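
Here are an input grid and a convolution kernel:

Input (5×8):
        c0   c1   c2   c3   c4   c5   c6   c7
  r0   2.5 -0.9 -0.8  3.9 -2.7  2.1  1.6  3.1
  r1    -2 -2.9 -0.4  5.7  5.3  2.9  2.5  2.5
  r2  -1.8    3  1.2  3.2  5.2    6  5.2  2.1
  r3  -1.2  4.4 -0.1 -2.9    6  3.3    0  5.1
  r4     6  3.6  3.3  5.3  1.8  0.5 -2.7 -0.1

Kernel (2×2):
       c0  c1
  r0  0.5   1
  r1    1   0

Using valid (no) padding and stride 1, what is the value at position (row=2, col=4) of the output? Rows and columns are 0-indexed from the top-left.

The receptive field on the input at this output position is [5.2 6 / 6 3.3]. Elementwise product with the kernel and sum: 5.2·0.5 + 6·1 + 6·1.

14.6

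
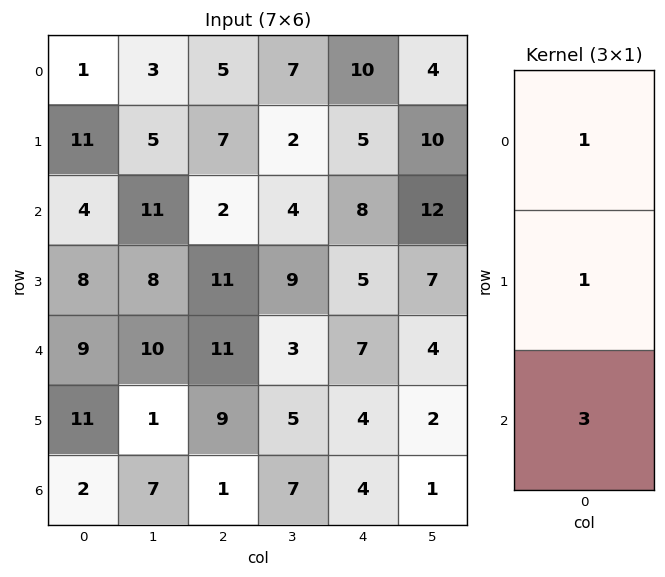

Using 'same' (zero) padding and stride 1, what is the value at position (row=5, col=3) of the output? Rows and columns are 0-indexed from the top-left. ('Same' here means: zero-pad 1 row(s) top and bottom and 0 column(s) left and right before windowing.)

29

The receptive field on the zero-padded input at this output position is [3 / 5 / 7]. Elementwise product with the kernel and sum: 3·1 + 5·1 + 7·3.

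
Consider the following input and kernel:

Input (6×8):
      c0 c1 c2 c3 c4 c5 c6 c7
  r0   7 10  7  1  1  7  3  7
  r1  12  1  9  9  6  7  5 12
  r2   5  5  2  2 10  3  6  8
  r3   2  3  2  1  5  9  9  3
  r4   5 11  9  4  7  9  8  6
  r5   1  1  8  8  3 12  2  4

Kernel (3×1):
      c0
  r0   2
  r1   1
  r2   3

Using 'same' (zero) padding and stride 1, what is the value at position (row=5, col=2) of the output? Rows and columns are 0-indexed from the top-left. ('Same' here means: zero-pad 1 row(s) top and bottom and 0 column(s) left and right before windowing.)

The receptive field on the zero-padded input at this output position is [9 / 8 / 0]. Elementwise product with the kernel and sum: 9·2 + 8·1 + 0·3.

26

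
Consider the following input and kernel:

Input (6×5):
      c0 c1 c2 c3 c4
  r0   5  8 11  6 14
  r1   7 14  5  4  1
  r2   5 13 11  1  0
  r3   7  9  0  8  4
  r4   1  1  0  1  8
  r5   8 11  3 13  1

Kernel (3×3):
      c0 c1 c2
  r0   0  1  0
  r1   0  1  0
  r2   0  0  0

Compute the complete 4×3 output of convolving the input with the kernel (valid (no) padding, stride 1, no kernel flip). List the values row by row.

22 16 10
27 16 5
22 11 9
10 0 9

Output[0,0]: The receptive field on the input at this output position is [5 8 11 / 7 14 5 / 5 13 11]. Elementwise product with the kernel and sum: 8·1 + 14·1.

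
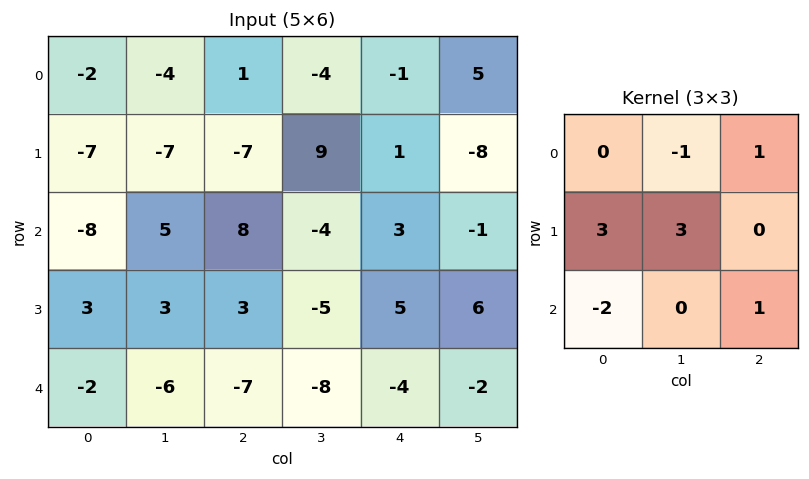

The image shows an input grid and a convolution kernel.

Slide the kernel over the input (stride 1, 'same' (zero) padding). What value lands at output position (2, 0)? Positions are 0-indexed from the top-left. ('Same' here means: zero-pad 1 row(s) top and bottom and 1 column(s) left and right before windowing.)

-21

The receptive field on the zero-padded input at this output position is [0 -7 -7 / 0 -8 5 / 0 3 3]. Elementwise product with the kernel and sum: -7·-1 + -7·1 + 0·3 + -8·3 + 0·-2 + 3·1.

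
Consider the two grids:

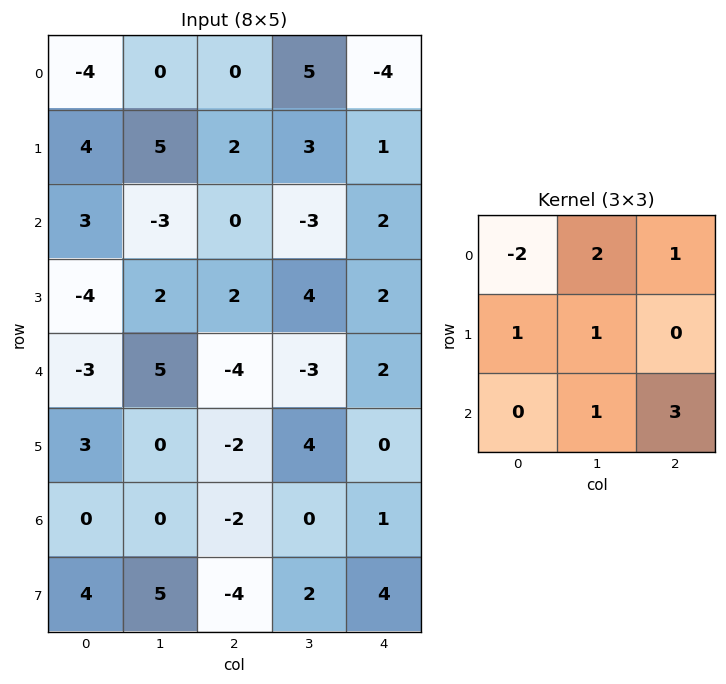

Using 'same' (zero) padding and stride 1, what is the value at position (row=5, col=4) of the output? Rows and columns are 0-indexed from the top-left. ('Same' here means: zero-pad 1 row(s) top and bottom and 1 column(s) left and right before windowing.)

The receptive field on the zero-padded input at this output position is [-3 2 0 / 4 0 0 / 0 1 0]. Elementwise product with the kernel and sum: -3·-2 + 2·2 + 0·1 + 4·1 + 0·1 + 1·1 + 0·3.

15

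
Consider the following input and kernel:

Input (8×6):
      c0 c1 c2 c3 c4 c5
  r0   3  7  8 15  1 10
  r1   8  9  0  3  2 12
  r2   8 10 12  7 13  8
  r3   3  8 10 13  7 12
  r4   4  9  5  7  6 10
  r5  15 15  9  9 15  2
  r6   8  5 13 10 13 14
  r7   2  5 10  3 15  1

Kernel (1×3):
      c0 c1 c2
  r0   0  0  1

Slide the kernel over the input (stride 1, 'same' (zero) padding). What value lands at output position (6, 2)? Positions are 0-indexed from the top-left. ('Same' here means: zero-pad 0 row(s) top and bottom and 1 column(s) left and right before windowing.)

10

The receptive field on the zero-padded input at this output position is [5 13 10]. Elementwise product with the kernel and sum: 10·1.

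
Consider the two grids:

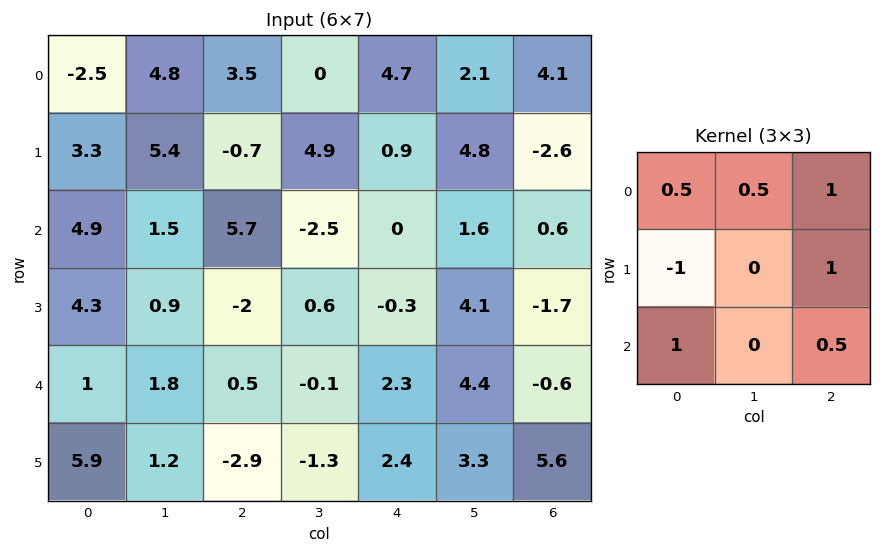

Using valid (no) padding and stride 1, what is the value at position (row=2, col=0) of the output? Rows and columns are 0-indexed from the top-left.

3.85

The receptive field on the input at this output position is [4.9 1.5 5.7 / 4.3 0.9 -2 / 1 1.8 0.5]. Elementwise product with the kernel and sum: 4.9·0.5 + 1.5·0.5 + 5.7·1 + 4.3·-1 + -2·1 + 1·1 + 0.5·0.5.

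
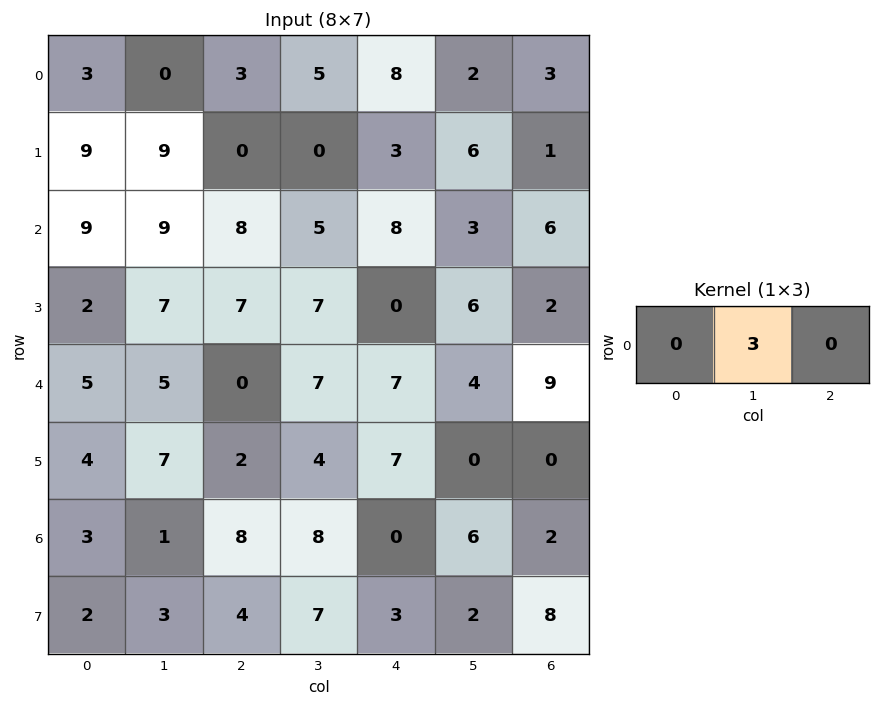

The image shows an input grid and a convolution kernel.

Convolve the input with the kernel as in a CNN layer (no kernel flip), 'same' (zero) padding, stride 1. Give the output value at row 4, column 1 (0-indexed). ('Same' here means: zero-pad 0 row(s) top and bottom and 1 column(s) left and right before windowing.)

The receptive field on the zero-padded input at this output position is [5 5 0]. Elementwise product with the kernel and sum: 5·3.

15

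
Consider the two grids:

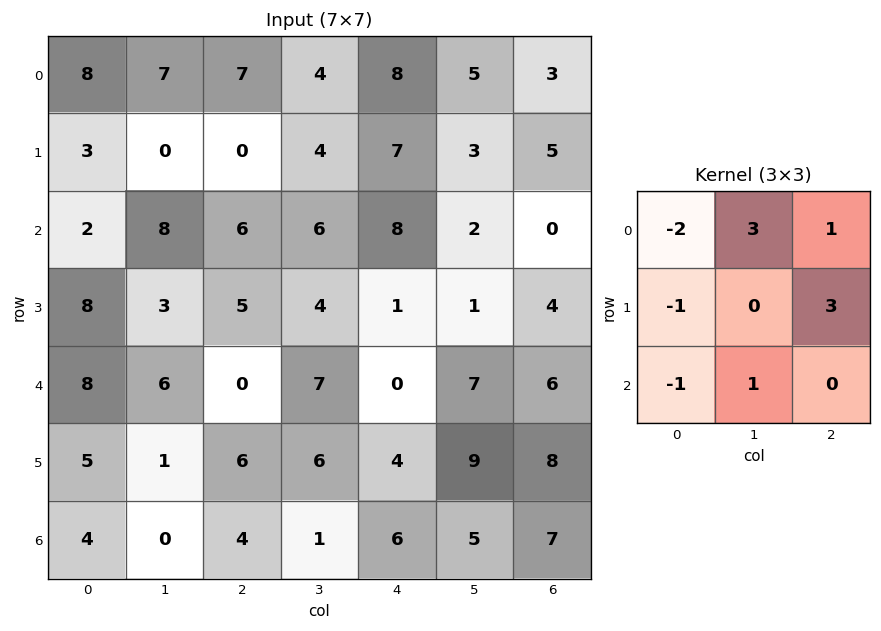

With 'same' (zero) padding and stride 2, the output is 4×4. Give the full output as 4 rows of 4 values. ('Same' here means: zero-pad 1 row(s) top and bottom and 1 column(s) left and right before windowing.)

Output[0,0]: The receptive field on the zero-padded input at this output position is [0 0 0 / 0 8 7 / 0 3 0]. Elementwise product with the kernel and sum: 0·-2 + 0·3 + 0·1 + 0·-1 + 7·3 + 0·-1 + 3·1.

24 5 14 -3
41 16 13 10
50 33 8 2
16 25 23 1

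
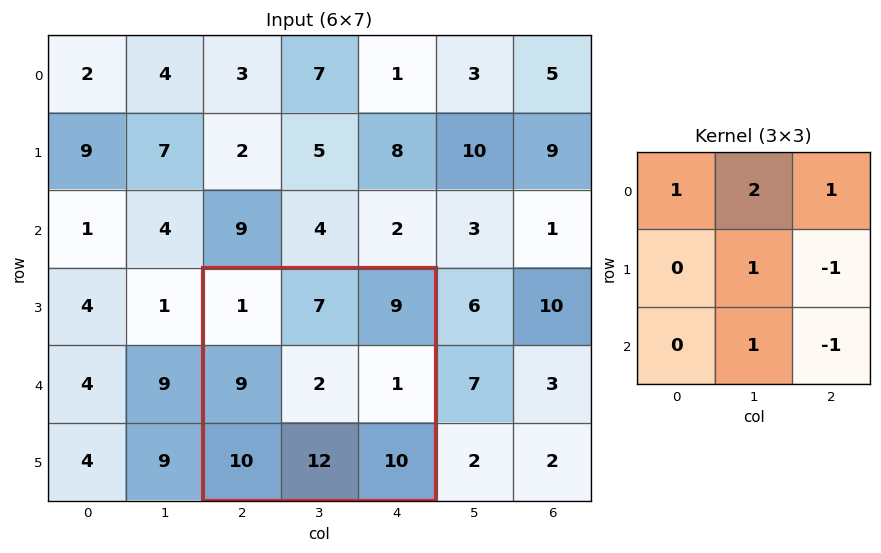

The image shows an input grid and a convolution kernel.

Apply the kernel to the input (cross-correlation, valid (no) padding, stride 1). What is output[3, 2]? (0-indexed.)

The receptive field on the input at this output position is [1 7 9 / 9 2 1 / 10 12 10]. Elementwise product with the kernel and sum: 1·1 + 7·2 + 9·1 + 2·1 + 1·-1 + 12·1 + 10·-1.

27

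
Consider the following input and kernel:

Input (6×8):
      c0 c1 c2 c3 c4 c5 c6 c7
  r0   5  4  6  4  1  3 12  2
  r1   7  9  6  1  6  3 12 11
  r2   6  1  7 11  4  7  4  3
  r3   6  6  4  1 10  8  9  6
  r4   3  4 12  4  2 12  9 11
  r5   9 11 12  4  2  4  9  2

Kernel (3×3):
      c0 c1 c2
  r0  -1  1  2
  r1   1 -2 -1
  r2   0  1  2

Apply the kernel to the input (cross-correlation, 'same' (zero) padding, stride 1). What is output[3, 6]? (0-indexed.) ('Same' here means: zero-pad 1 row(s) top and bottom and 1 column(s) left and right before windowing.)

18

The receptive field on the zero-padded input at this output position is [7 4 3 / 8 9 6 / 12 9 11]. Elementwise product with the kernel and sum: 7·-1 + 4·1 + 3·2 + 8·1 + 9·-2 + 6·-1 + 9·1 + 11·2.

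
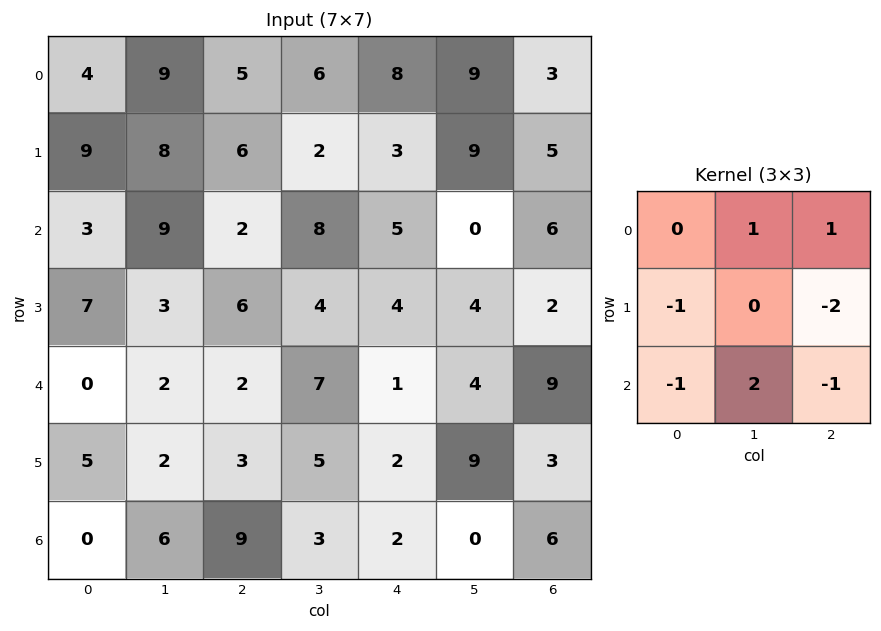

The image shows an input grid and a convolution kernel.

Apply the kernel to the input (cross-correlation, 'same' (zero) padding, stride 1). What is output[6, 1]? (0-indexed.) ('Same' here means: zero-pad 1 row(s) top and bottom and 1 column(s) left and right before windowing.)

The receptive field on the zero-padded input at this output position is [5 2 3 / 0 6 9 / 0 0 0]. Elementwise product with the kernel and sum: 2·1 + 3·1 + 0·-1 + 9·-2 + 0·-1 + 0·2 + 0·-1.

-13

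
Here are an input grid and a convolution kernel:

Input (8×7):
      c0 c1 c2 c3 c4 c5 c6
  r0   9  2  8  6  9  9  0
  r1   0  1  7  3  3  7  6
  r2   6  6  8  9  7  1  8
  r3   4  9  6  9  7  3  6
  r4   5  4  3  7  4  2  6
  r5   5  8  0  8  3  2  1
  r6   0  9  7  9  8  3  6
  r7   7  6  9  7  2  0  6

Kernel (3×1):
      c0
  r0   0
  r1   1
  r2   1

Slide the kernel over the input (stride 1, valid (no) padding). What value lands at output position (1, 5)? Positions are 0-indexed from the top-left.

4

The receptive field on the input at this output position is [7 / 1 / 3]. Elementwise product with the kernel and sum: 1·1 + 3·1.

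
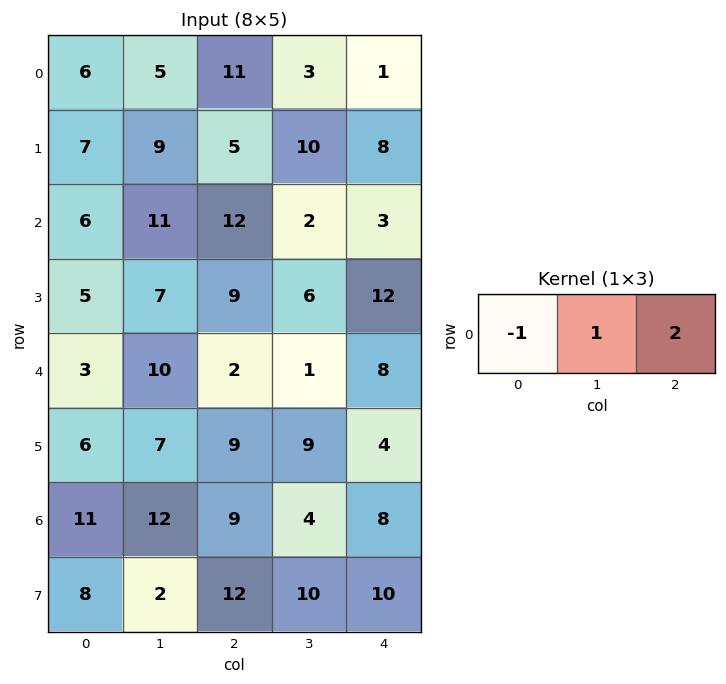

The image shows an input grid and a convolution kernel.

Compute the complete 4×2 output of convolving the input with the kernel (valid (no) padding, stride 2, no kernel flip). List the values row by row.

Output[0,0]: The receptive field on the input at this output position is [6 5 11]. Elementwise product with the kernel and sum: 6·-1 + 5·1 + 11·2.
Output[0,1]: The receptive field on the input at this output position is [11 3 1]. Elementwise product with the kernel and sum: 11·-1 + 3·1 + 1·2.

21 -6
29 -4
11 15
19 11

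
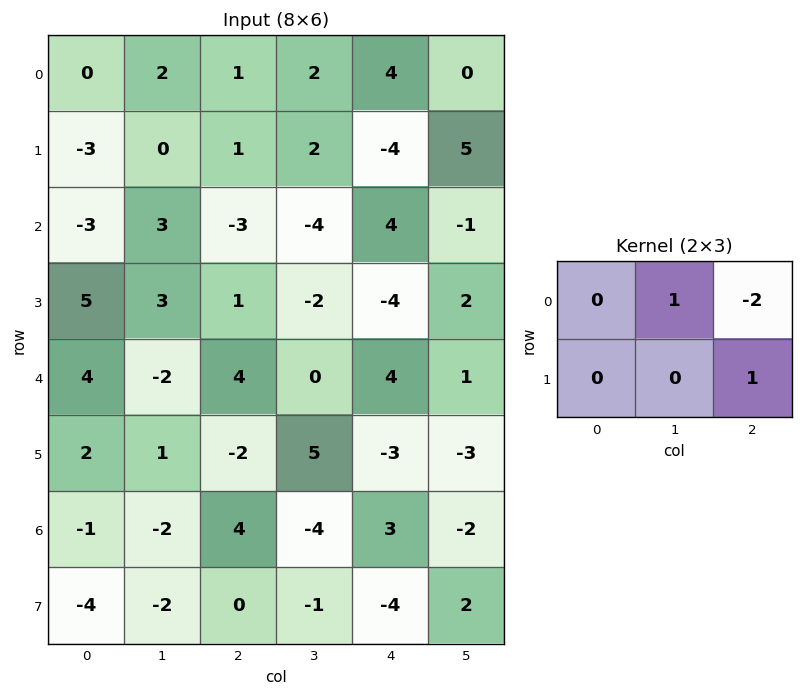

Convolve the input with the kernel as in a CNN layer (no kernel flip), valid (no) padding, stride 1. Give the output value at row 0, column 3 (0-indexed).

9

The receptive field on the input at this output position is [2 4 0 / 2 -4 5]. Elementwise product with the kernel and sum: 4·1 + 0·-2 + 5·1.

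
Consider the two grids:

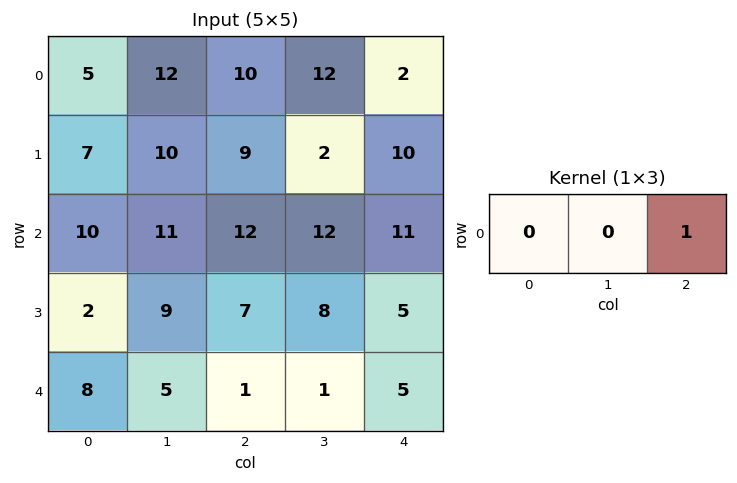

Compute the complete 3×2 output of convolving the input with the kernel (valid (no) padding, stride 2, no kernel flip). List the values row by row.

Output[0,0]: The receptive field on the input at this output position is [5 12 10]. Elementwise product with the kernel and sum: 10·1.
Output[0,1]: The receptive field on the input at this output position is [10 12 2]. Elementwise product with the kernel and sum: 2·1.

10 2
12 11
1 5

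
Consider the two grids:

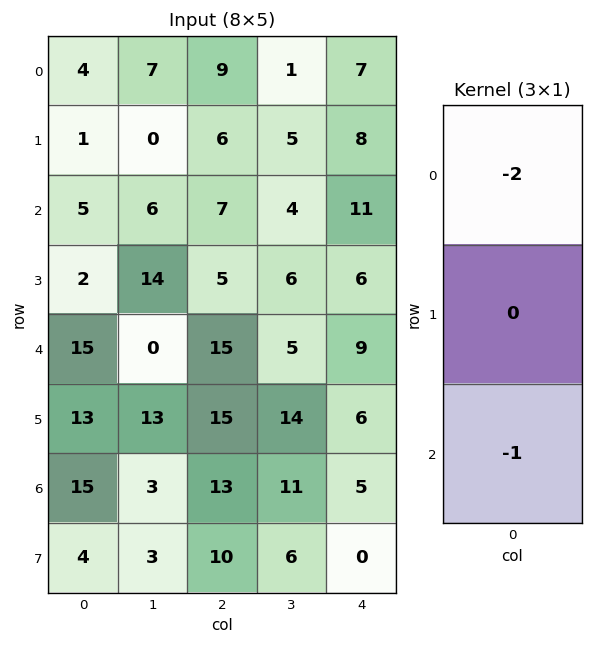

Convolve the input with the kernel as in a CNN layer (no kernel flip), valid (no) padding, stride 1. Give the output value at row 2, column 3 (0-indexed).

The receptive field on the input at this output position is [4 / 6 / 5]. Elementwise product with the kernel and sum: 4·-2 + 5·-1.

-13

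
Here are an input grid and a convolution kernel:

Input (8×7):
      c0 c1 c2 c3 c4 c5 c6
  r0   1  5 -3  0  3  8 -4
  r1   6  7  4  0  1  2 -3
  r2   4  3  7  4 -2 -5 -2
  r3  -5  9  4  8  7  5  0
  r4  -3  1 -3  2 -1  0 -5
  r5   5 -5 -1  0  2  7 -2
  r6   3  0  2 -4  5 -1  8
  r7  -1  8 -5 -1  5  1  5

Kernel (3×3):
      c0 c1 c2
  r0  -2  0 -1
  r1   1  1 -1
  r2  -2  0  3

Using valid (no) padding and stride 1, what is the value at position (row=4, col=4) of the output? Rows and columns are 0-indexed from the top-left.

32

The receptive field on the input at this output position is [-1 0 -5 / 2 7 -2 / 5 -1 8]. Elementwise product with the kernel and sum: -1·-2 + -5·-1 + 2·1 + 7·1 + -2·-1 + 5·-2 + 8·3.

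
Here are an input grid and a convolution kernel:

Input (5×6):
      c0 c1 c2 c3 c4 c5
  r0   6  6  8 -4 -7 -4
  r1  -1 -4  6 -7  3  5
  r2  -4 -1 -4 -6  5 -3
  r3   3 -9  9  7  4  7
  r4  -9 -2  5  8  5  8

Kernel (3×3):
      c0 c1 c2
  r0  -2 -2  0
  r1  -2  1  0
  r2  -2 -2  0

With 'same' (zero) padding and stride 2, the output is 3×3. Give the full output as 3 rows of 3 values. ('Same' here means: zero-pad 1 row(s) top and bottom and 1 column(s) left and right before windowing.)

8 -8 9
-8 -6 3
-15 9 -33

Output[0,0]: The receptive field on the zero-padded input at this output position is [0 0 0 / 0 6 6 / 0 -1 -4]. Elementwise product with the kernel and sum: 0·-2 + 0·-2 + 0·-2 + 6·1 + 0·-2 + -1·-2.
Output[0,1]: The receptive field on the zero-padded input at this output position is [0 0 0 / 6 8 -4 / -4 6 -7]. Elementwise product with the kernel and sum: 0·-2 + 0·-2 + 6·-2 + 8·1 + -4·-2 + 6·-2.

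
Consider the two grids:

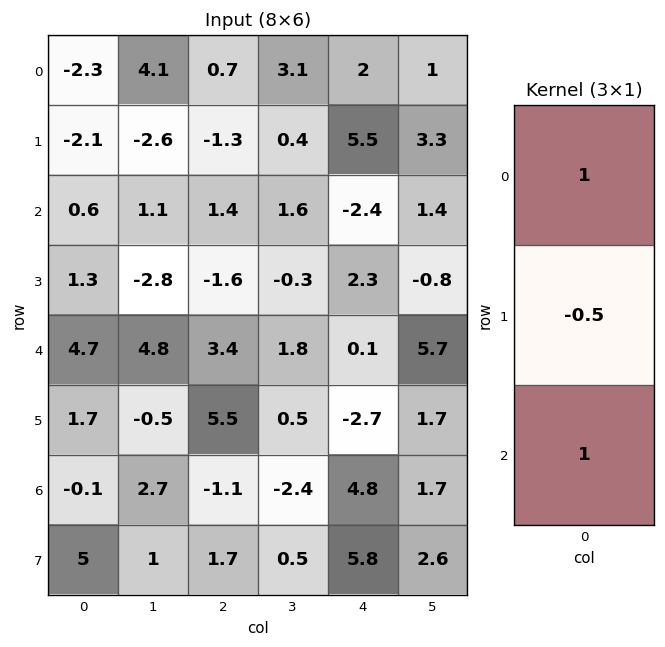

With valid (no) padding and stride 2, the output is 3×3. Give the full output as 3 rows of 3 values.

-0.65 2.75 -3.15
4.65 5.6 -3.45
3.75 -0.45 6.25

Output[0,0]: The receptive field on the input at this output position is [-2.3 / -2.1 / 0.6]. Elementwise product with the kernel and sum: -2.3·1 + -2.1·-0.5 + 0.6·1.
Output[0,1]: The receptive field on the input at this output position is [0.7 / -1.3 / 1.4]. Elementwise product with the kernel and sum: 0.7·1 + -1.3·-0.5 + 1.4·1.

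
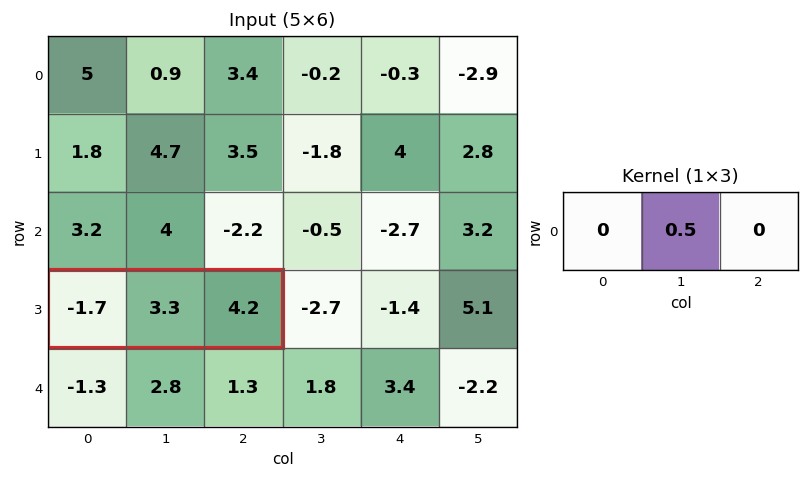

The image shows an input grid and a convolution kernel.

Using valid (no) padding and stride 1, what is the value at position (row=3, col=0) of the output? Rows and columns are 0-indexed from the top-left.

The receptive field on the input at this output position is [-1.7 3.3 4.2]. Elementwise product with the kernel and sum: 3.3·0.5.

1.65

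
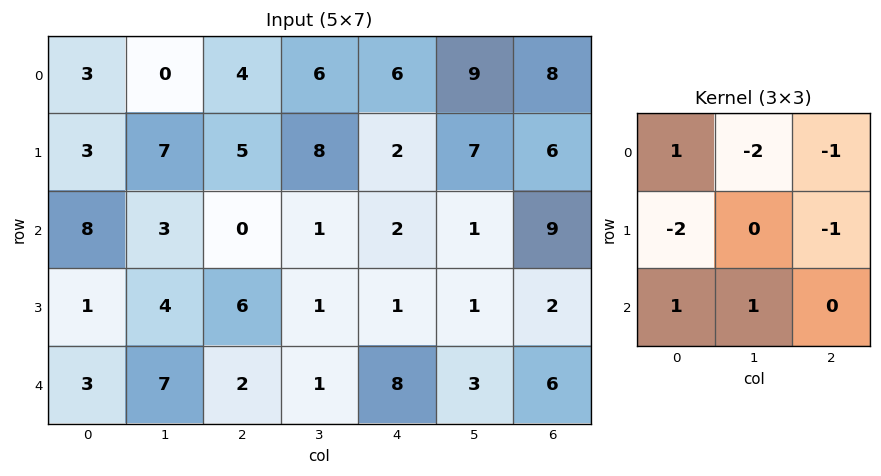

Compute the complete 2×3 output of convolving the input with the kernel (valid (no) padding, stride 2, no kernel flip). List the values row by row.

Output[0,0]: The receptive field on the input at this output position is [3 0 4 / 3 7 5 / 8 3 0]. Elementwise product with the kernel and sum: 3·1 + 0·-2 + 4·-1 + 3·-2 + 5·-1 + 8·1 + 3·1.
Output[0,1]: The receptive field on the input at this output position is [4 6 6 / 5 8 2 / 0 1 2]. Elementwise product with the kernel and sum: 4·1 + 6·-2 + 6·-1 + 5·-2 + 2·-1 + 0·1 + 1·1.

-1 -25 -27
4 -14 -2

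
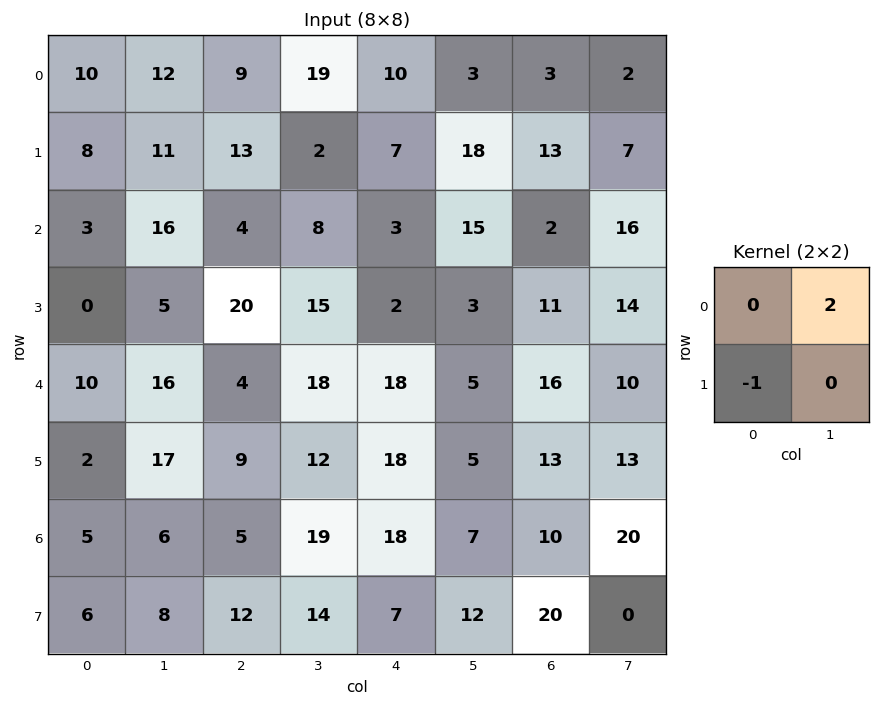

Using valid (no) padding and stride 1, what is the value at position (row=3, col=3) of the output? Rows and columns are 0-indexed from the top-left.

-14

The receptive field on the input at this output position is [15 2 / 18 18]. Elementwise product with the kernel and sum: 2·2 + 18·-1.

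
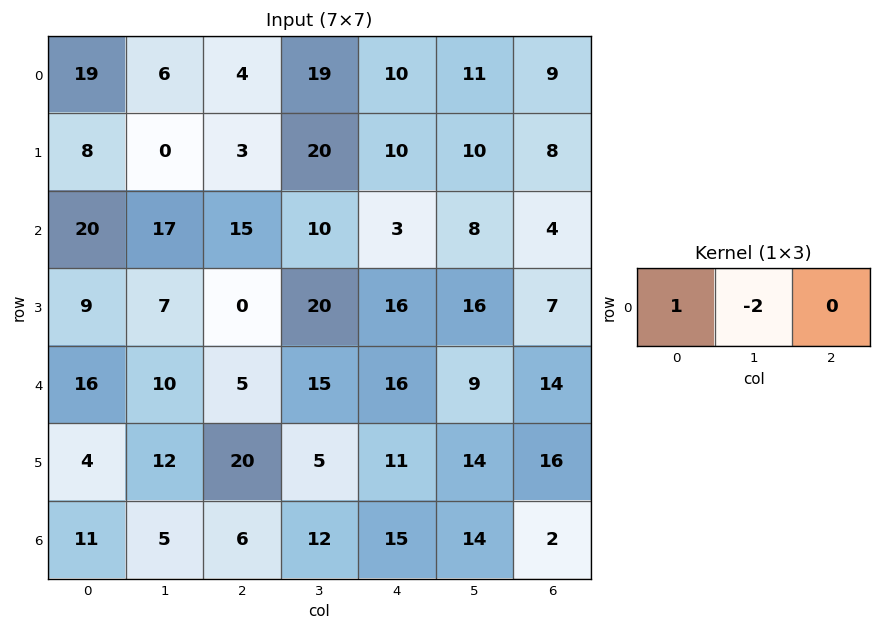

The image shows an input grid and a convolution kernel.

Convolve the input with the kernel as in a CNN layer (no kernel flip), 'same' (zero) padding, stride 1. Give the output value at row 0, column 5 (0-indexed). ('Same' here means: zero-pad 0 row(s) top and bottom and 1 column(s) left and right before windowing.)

The receptive field on the zero-padded input at this output position is [10 11 9]. Elementwise product with the kernel and sum: 10·1 + 11·-2.

-12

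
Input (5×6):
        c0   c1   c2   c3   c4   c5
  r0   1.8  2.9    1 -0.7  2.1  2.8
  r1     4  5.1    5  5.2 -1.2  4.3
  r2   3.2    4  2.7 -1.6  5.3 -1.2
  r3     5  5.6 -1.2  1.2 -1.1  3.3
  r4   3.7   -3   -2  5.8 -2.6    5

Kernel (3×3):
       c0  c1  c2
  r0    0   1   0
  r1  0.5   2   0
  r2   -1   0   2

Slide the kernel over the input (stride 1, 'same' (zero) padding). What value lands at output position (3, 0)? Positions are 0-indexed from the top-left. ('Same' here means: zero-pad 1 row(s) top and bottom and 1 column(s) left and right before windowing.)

The receptive field on the zero-padded input at this output position is [0 3.2 4 / 0 5 5.6 / 0 3.7 -3]. Elementwise product with the kernel and sum: 3.2·1 + 0·0.5 + 5·2 + 0·-1 + -3·2.

7.2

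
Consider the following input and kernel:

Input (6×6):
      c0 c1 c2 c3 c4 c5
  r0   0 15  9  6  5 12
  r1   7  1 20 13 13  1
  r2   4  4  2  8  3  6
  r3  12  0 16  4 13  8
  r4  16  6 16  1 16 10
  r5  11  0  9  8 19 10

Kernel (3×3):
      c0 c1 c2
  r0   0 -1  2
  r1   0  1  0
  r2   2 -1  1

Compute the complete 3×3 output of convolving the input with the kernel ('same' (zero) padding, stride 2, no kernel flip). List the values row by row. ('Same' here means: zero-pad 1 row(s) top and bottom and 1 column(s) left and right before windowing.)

Output[0,0]: The receptive field on the zero-padded input at this output position is [0 0 0 / 0 0 15 / 0 7 1]. Elementwise product with the kernel and sum: 0·-1 + 0·2 + 0·1 + 0·2 + 7·-1 + 1·1.

-6 4 19
-13 -4 -5
-7 7 26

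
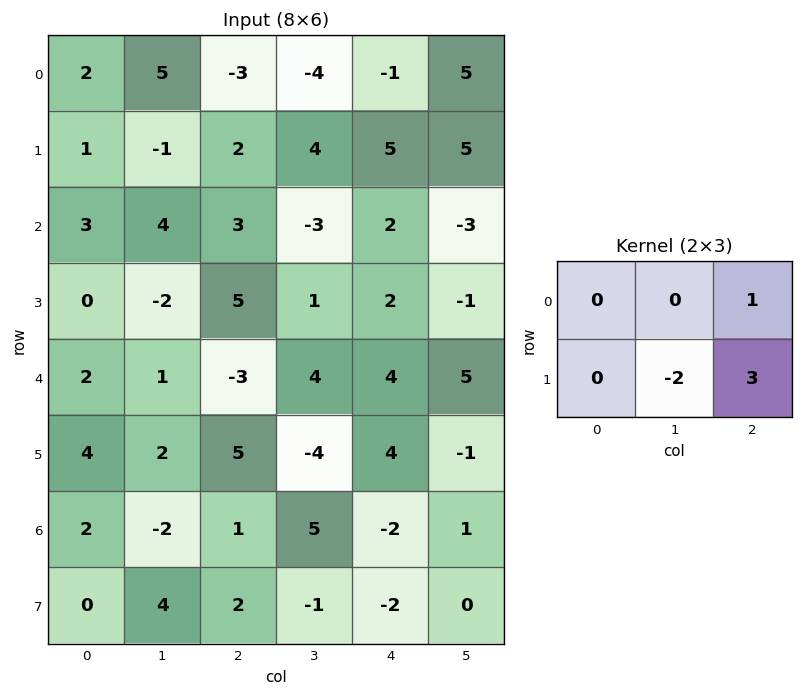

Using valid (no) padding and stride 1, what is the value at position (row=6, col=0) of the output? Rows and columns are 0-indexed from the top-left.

The receptive field on the input at this output position is [2 -2 1 / 0 4 2]. Elementwise product with the kernel and sum: 1·1 + 4·-2 + 2·3.

-1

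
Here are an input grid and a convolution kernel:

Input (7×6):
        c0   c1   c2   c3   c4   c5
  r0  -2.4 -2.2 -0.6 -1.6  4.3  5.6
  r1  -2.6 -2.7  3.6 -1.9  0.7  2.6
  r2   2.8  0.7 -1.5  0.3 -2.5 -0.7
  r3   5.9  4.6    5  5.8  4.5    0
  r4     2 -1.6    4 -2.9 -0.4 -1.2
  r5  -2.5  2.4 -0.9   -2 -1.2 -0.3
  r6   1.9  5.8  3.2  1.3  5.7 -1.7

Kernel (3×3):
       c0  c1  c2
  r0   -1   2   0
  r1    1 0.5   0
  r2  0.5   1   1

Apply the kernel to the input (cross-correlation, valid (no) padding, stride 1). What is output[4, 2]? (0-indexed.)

-3.1

The receptive field on the input at this output position is [4 -2.9 -0.4 / -0.9 -2 -1.2 / 3.2 1.3 5.7]. Elementwise product with the kernel and sum: 4·-1 + -2.9·2 + -0.9·1 + -2·0.5 + 3.2·0.5 + 1.3·1 + 5.7·1.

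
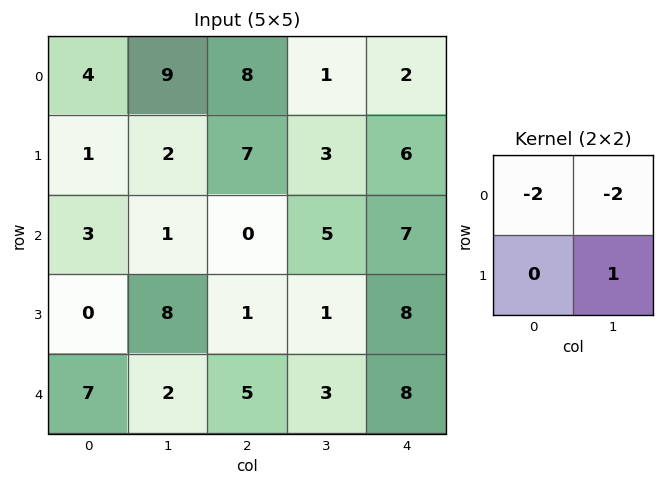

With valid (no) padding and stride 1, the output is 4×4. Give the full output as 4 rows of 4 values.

-24 -27 -15 0
-5 -18 -15 -11
0 -1 -9 -16
-14 -13 -1 -10

Output[0,0]: The receptive field on the input at this output position is [4 9 / 1 2]. Elementwise product with the kernel and sum: 4·-2 + 9·-2 + 2·1.
Output[0,1]: The receptive field on the input at this output position is [9 8 / 2 7]. Elementwise product with the kernel and sum: 9·-2 + 8·-2 + 7·1.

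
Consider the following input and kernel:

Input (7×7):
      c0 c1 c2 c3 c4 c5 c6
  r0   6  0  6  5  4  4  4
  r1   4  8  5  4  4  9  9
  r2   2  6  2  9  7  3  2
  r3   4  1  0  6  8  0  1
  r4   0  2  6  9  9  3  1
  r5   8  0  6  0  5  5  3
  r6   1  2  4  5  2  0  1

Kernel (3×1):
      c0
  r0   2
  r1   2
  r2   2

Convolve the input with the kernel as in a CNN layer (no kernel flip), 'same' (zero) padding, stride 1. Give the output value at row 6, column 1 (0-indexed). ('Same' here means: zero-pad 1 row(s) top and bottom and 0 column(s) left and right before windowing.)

4

The receptive field on the zero-padded input at this output position is [0 / 2 / 0]. Elementwise product with the kernel and sum: 0·2 + 2·2 + 0·2.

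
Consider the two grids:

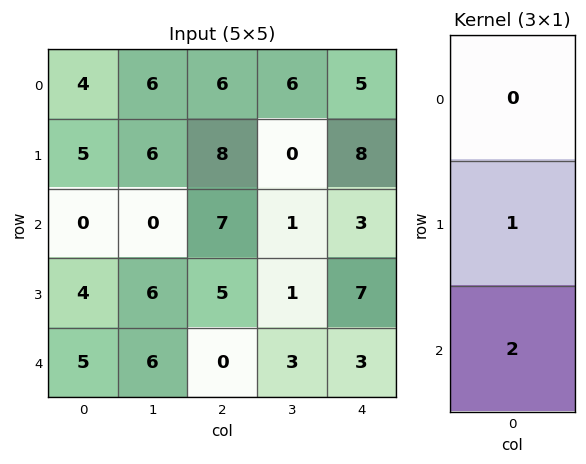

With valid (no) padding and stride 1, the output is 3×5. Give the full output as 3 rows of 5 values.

5 6 22 2 14
8 12 17 3 17
14 18 5 7 13

Output[0,0]: The receptive field on the input at this output position is [4 / 5 / 0]. Elementwise product with the kernel and sum: 5·1 + 0·2.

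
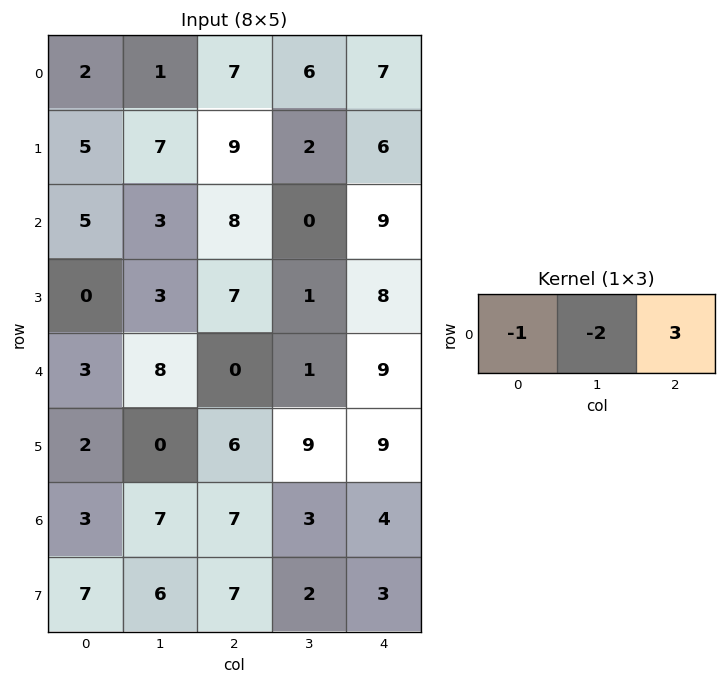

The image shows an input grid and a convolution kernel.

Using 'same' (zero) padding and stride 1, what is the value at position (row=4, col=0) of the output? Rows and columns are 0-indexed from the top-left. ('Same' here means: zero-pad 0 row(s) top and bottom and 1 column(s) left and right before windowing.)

The receptive field on the zero-padded input at this output position is [0 3 8]. Elementwise product with the kernel and sum: 0·-1 + 3·-2 + 8·3.

18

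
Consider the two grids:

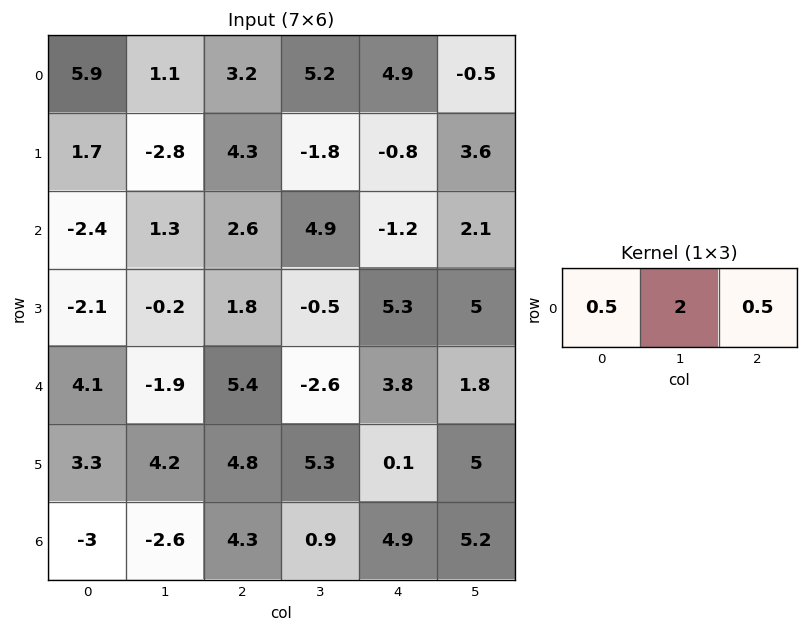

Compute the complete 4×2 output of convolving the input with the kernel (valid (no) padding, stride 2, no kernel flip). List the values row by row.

6.75 14.45
2.7 10.5
0.95 -0.6
-4.55 6.4

Output[0,0]: The receptive field on the input at this output position is [5.9 1.1 3.2]. Elementwise product with the kernel and sum: 5.9·0.5 + 1.1·2 + 3.2·0.5.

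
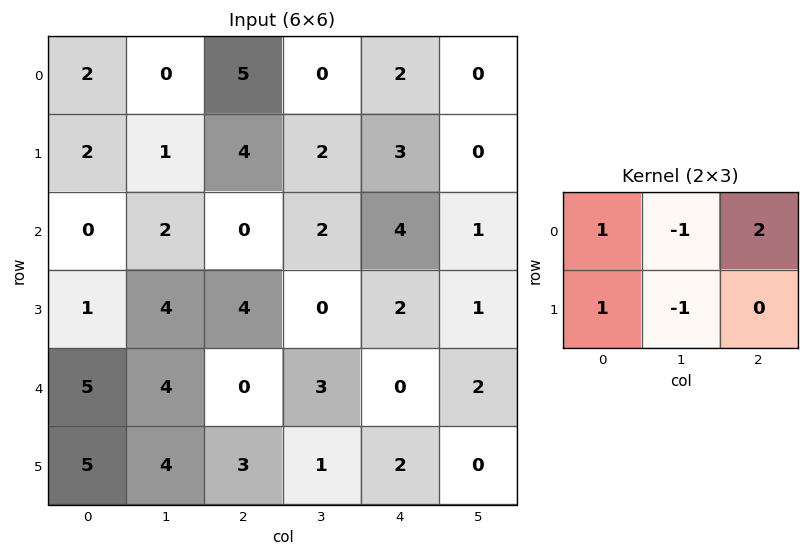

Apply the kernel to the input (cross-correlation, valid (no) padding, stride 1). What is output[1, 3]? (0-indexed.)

-3

The receptive field on the input at this output position is [2 3 0 / 2 4 1]. Elementwise product with the kernel and sum: 2·1 + 3·-1 + 0·2 + 2·1 + 4·-1.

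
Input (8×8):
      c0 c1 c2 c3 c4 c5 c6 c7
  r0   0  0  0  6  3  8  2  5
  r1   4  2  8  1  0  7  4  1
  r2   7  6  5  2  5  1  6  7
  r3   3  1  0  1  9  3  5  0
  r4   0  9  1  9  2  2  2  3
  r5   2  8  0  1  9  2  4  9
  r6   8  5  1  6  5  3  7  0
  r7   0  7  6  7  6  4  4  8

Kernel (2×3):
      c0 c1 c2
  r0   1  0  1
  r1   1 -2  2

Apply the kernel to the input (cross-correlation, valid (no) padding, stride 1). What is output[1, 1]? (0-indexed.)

The receptive field on the input at this output position is [2 8 1 / 6 5 2]. Elementwise product with the kernel and sum: 2·1 + 1·1 + 6·1 + 5·-2 + 2·2.

3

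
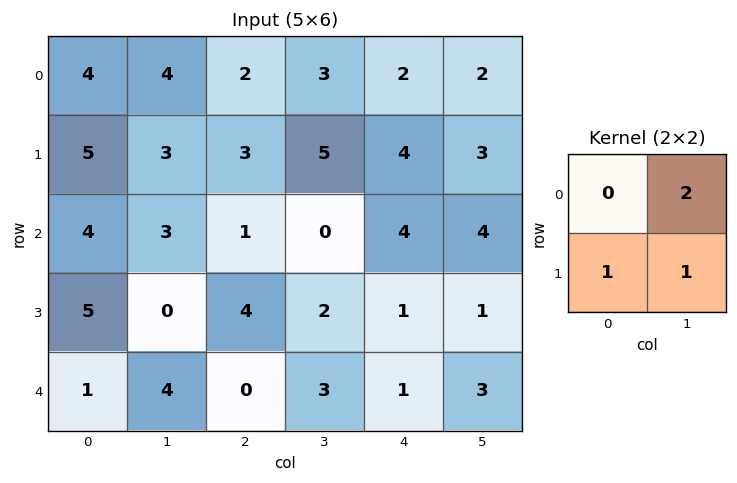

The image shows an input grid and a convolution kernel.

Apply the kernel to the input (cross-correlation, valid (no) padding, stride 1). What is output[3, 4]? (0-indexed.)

The receptive field on the input at this output position is [1 1 / 1 3]. Elementwise product with the kernel and sum: 1·2 + 1·1 + 3·1.

6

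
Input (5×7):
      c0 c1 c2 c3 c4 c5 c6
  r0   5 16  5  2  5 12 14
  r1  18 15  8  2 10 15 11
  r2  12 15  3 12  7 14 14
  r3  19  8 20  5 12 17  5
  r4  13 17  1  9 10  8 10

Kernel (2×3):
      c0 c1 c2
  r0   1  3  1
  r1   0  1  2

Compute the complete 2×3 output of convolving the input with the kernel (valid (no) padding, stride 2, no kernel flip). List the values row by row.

Output[0,0]: The receptive field on the input at this output position is [5 16 5 / 18 15 8]. Elementwise product with the kernel and sum: 5·1 + 16·3 + 5·1 + 15·1 + 8·2.

89 38 92
108 75 90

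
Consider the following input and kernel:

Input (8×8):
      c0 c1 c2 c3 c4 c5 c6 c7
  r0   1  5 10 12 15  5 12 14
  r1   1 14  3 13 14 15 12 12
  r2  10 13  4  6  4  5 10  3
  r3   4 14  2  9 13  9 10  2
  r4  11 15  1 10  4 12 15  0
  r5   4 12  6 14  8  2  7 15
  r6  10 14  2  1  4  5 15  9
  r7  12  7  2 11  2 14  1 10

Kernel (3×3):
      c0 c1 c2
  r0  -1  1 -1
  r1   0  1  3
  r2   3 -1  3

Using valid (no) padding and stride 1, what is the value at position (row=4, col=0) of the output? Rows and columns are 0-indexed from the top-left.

The receptive field on the input at this output position is [11 15 1 / 4 12 6 / 10 14 2]. Elementwise product with the kernel and sum: 11·-1 + 15·1 + 1·-1 + 12·1 + 6·3 + 10·3 + 14·-1 + 2·3.

55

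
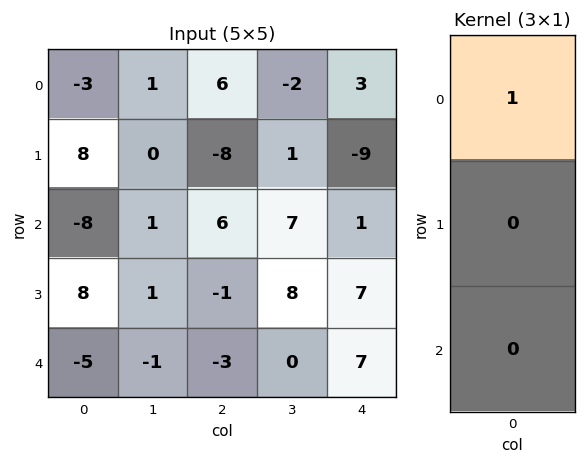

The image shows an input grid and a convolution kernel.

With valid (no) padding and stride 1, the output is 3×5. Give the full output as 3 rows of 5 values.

-3 1 6 -2 3
8 0 -8 1 -9
-8 1 6 7 1

Output[0,0]: The receptive field on the input at this output position is [-3 / 8 / -8]. Elementwise product with the kernel and sum: -3·1.
Output[0,1]: The receptive field on the input at this output position is [1 / 0 / 1]. Elementwise product with the kernel and sum: 1·1.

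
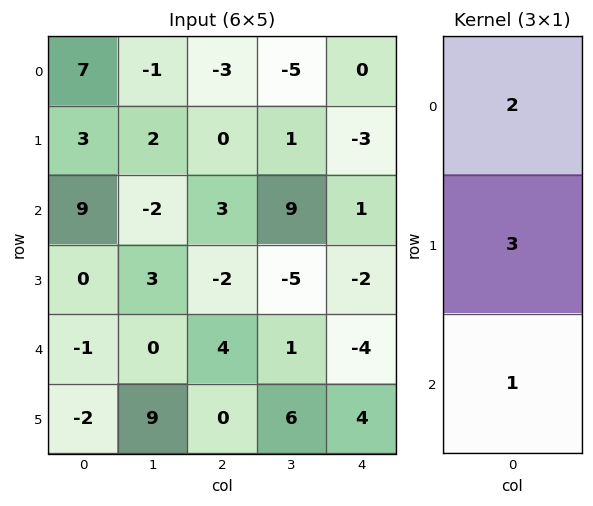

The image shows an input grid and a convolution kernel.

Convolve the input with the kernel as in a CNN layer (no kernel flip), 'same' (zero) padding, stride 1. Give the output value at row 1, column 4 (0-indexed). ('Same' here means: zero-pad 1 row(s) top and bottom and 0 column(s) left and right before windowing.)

-8

The receptive field on the zero-padded input at this output position is [0 / -3 / 1]. Elementwise product with the kernel and sum: 0·2 + -3·3 + 1·1.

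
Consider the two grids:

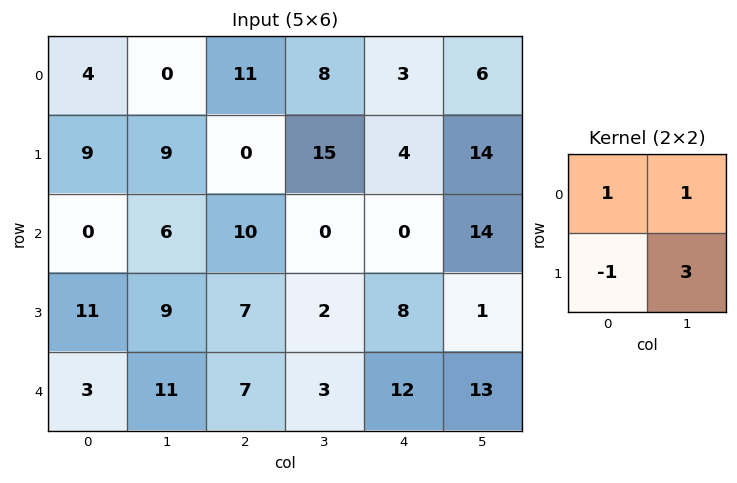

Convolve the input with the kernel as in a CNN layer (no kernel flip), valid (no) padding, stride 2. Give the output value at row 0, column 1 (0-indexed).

The receptive field on the input at this output position is [11 8 / 0 15]. Elementwise product with the kernel and sum: 11·1 + 8·1 + 0·-1 + 15·3.

64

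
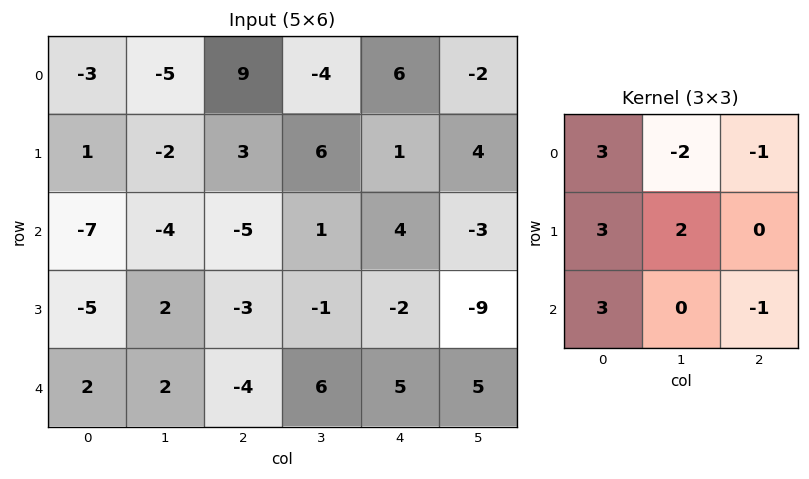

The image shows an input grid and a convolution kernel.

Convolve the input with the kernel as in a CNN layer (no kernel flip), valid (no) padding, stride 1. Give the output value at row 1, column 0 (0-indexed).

-37

The receptive field on the input at this output position is [1 -2 3 / -7 -4 -5 / -5 2 -3]. Elementwise product with the kernel and sum: 1·3 + -2·-2 + 3·-1 + -7·3 + -4·2 + -5·3 + -3·-1.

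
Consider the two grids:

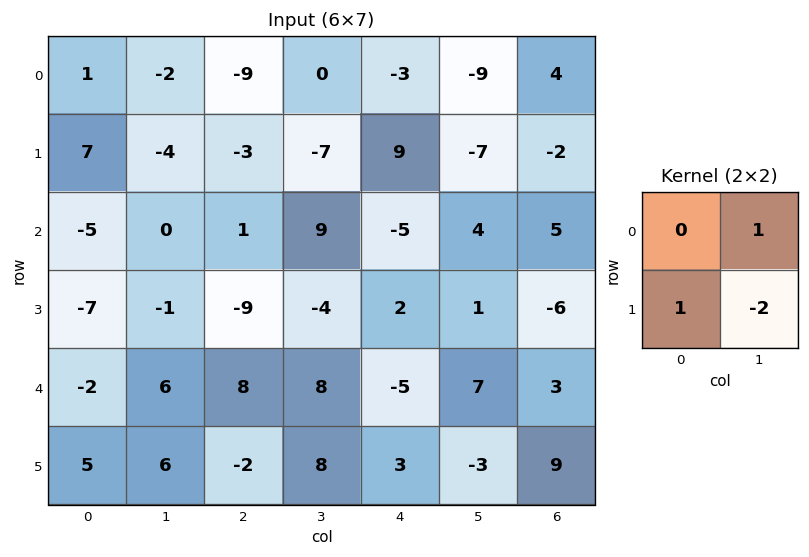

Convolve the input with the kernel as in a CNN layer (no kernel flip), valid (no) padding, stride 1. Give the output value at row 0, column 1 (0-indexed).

-7

The receptive field on the input at this output position is [-2 -9 / -4 -3]. Elementwise product with the kernel and sum: -9·1 + -4·1 + -3·-2.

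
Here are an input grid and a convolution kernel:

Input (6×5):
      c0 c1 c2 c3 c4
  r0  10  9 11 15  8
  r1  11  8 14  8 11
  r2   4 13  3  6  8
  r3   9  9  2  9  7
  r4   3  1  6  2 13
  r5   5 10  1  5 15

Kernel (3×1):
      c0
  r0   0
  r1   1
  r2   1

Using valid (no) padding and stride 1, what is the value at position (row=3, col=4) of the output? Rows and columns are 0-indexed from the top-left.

The receptive field on the input at this output position is [7 / 13 / 15]. Elementwise product with the kernel and sum: 13·1 + 15·1.

28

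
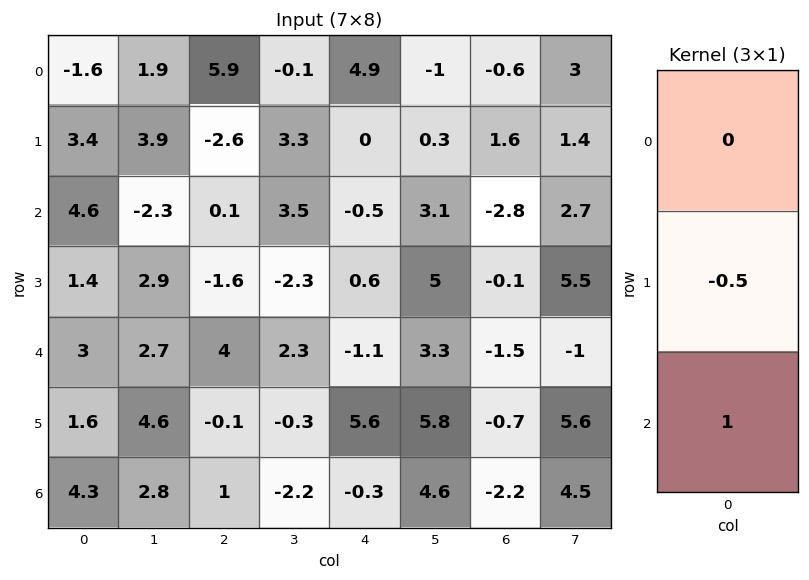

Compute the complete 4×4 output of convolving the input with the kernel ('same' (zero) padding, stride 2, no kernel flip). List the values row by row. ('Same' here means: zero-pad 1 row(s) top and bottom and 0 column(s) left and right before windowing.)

4.2 -5.55 -2.45 1.9
-0.9 -1.65 0.85 1.3
0.1 -2.1 6.15 0.05
-2.15 -0.5 0.15 1.1

Output[0,0]: The receptive field on the zero-padded input at this output position is [0 / -1.6 / 3.4]. Elementwise product with the kernel and sum: -1.6·-0.5 + 3.4·1.
Output[0,1]: The receptive field on the zero-padded input at this output position is [0 / 5.9 / -2.6]. Elementwise product with the kernel and sum: 5.9·-0.5 + -2.6·1.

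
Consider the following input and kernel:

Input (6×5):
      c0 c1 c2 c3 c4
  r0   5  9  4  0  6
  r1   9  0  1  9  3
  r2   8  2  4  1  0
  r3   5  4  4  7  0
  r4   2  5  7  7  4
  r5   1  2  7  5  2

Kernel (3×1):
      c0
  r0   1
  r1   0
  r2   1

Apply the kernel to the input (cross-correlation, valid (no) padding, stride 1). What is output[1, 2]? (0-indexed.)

5

The receptive field on the input at this output position is [1 / 4 / 4]. Elementwise product with the kernel and sum: 1·1 + 4·1.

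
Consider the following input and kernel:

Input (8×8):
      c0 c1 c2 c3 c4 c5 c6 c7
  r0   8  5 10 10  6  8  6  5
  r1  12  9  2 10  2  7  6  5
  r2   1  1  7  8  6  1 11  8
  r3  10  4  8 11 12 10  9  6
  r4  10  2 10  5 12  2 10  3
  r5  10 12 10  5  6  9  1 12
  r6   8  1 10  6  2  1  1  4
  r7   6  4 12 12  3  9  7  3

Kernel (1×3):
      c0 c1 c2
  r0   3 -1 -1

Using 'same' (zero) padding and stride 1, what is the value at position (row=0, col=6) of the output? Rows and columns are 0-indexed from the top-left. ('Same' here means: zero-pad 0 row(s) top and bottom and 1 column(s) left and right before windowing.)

13

The receptive field on the zero-padded input at this output position is [8 6 5]. Elementwise product with the kernel and sum: 8·3 + 6·-1 + 5·-1.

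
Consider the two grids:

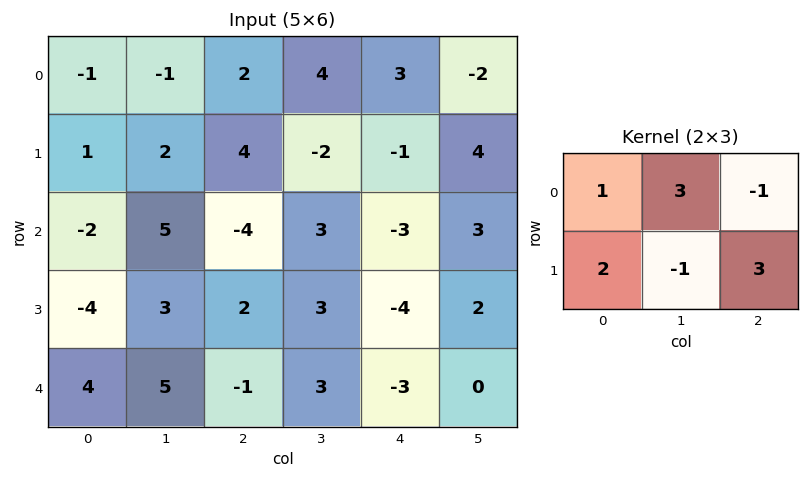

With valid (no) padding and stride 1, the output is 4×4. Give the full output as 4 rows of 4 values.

6 -5 18 24
-18 39 -21 9
12 3 -3 7
3 26 1 -2

Output[0,0]: The receptive field on the input at this output position is [-1 -1 2 / 1 2 4]. Elementwise product with the kernel and sum: -1·1 + -1·3 + 2·-1 + 1·2 + 2·-1 + 4·3.
Output[0,1]: The receptive field on the input at this output position is [-1 2 4 / 2 4 -2]. Elementwise product with the kernel and sum: -1·1 + 2·3 + 4·-1 + 2·2 + 4·-1 + -2·3.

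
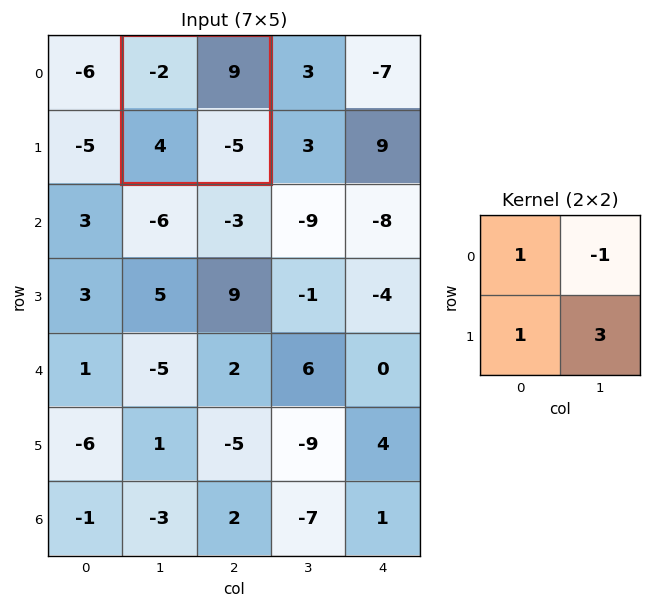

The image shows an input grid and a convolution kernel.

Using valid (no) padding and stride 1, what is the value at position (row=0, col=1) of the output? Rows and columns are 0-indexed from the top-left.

The receptive field on the input at this output position is [-2 9 / 4 -5]. Elementwise product with the kernel and sum: -2·1 + 9·-1 + 4·1 + -5·3.

-22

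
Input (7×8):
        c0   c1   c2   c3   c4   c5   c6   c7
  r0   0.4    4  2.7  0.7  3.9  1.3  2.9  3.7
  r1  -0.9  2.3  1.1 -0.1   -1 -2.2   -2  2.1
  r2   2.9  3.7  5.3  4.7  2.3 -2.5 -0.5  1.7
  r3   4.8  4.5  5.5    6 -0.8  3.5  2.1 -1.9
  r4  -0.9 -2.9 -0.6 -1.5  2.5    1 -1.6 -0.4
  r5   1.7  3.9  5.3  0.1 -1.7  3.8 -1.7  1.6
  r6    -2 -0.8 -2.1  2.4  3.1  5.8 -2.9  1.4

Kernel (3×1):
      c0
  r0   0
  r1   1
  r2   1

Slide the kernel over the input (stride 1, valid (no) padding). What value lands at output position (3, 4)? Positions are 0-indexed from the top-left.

0.8

The receptive field on the input at this output position is [-0.8 / 2.5 / -1.7]. Elementwise product with the kernel and sum: 2.5·1 + -1.7·1.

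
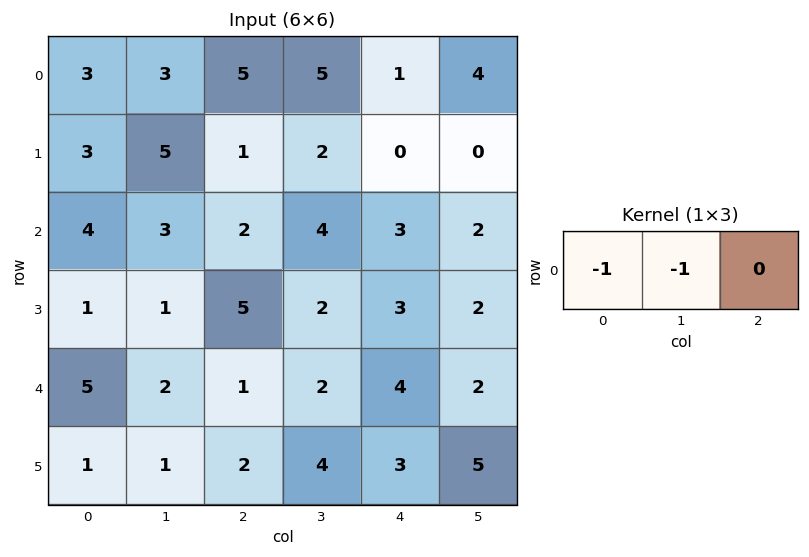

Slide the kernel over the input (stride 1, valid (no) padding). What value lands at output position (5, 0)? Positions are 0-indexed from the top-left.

-2

The receptive field on the input at this output position is [1 1 2]. Elementwise product with the kernel and sum: 1·-1 + 1·-1.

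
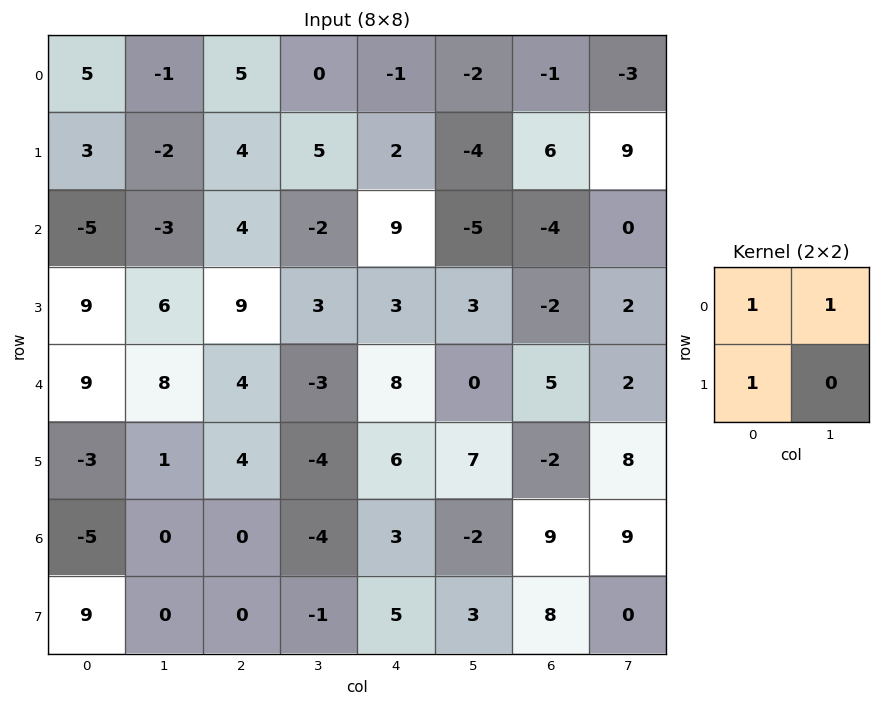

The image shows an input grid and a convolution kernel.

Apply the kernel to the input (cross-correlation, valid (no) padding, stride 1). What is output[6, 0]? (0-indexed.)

4

The receptive field on the input at this output position is [-5 0 / 9 0]. Elementwise product with the kernel and sum: -5·1 + 0·1 + 9·1.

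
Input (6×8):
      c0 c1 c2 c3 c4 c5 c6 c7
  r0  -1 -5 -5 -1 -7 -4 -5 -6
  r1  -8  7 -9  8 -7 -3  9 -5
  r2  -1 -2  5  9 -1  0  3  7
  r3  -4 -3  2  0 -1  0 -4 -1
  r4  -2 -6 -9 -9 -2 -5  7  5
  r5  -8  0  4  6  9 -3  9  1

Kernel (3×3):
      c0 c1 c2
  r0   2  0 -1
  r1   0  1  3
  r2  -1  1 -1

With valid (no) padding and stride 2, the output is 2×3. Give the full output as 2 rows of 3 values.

-23 -11 13
1 10 -27

Output[0,0]: The receptive field on the input at this output position is [-1 -5 -5 / -8 7 -9 / -1 -2 5]. Elementwise product with the kernel and sum: -1·2 + -5·-1 + 7·1 + -9·3 + -1·-1 + -2·1 + 5·-1.
Output[0,1]: The receptive field on the input at this output position is [-5 -1 -7 / -9 8 -7 / 5 9 -1]. Elementwise product with the kernel and sum: -5·2 + -7·-1 + 8·1 + -7·3 + 5·-1 + 9·1 + -1·-1.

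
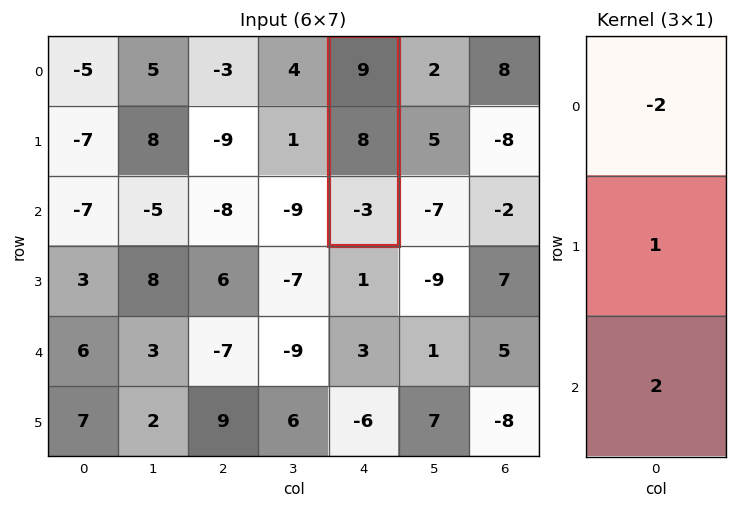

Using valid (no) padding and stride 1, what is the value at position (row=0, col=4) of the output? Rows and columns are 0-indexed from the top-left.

-16

The receptive field on the input at this output position is [9 / 8 / -3]. Elementwise product with the kernel and sum: 9·-2 + 8·1 + -3·2.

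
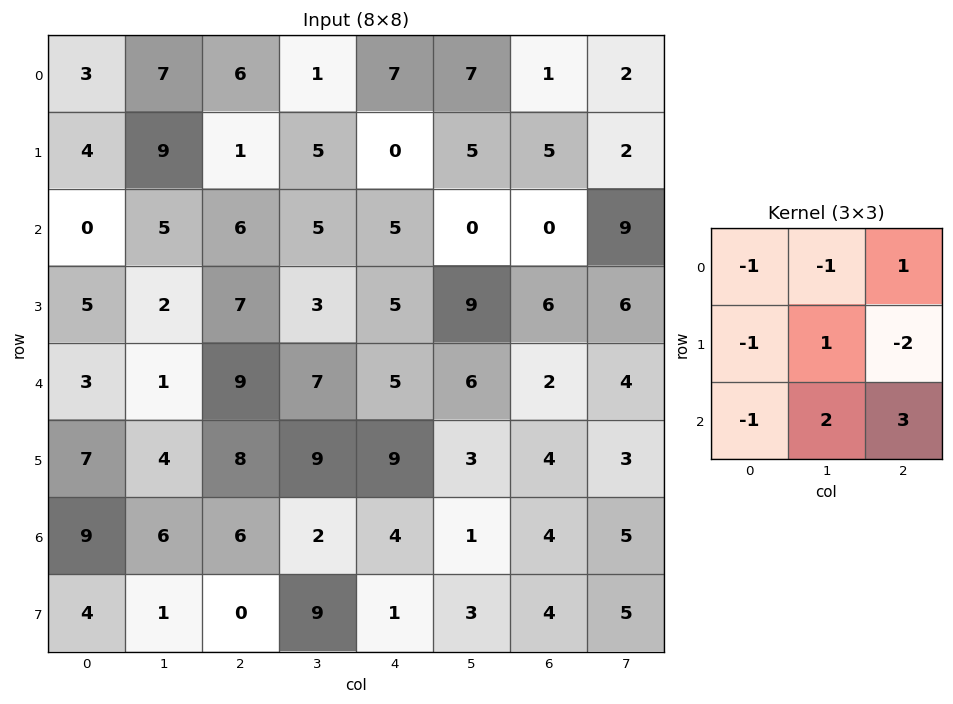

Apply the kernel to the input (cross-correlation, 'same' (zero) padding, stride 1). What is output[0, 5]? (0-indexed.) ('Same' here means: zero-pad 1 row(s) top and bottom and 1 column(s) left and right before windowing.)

The receptive field on the zero-padded input at this output position is [0 0 0 / 7 7 1 / 0 5 5]. Elementwise product with the kernel and sum: 0·-1 + 0·-1 + 0·1 + 7·-1 + 7·1 + 1·-2 + 0·-1 + 5·2 + 5·3.

23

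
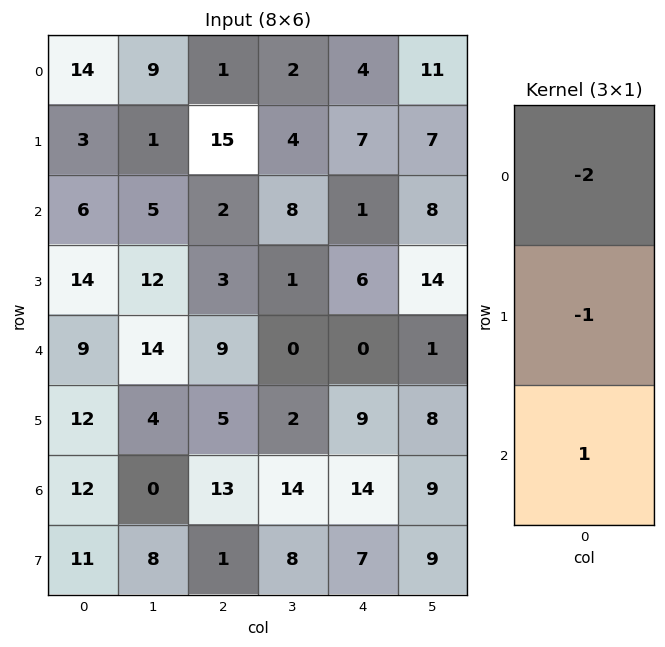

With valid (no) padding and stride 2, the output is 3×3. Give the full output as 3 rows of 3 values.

Output[0,0]: The receptive field on the input at this output position is [14 / 3 / 6]. Elementwise product with the kernel and sum: 14·-2 + 3·-1 + 6·1.

-25 -15 -14
-17 2 -8
-18 -10 5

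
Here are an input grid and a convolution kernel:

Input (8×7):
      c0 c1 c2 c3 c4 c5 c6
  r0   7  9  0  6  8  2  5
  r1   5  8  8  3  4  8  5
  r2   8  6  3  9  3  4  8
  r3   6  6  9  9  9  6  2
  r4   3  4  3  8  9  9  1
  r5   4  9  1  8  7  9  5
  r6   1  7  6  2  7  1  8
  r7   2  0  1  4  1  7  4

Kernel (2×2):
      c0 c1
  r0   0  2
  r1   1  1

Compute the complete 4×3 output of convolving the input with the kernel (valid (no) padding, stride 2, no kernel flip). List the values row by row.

31 23 16
24 36 23
21 25 34
16 9 10

Output[0,0]: The receptive field on the input at this output position is [7 9 / 5 8]. Elementwise product with the kernel and sum: 9·2 + 5·1 + 8·1.
Output[0,1]: The receptive field on the input at this output position is [0 6 / 8 3]. Elementwise product with the kernel and sum: 6·2 + 8·1 + 3·1.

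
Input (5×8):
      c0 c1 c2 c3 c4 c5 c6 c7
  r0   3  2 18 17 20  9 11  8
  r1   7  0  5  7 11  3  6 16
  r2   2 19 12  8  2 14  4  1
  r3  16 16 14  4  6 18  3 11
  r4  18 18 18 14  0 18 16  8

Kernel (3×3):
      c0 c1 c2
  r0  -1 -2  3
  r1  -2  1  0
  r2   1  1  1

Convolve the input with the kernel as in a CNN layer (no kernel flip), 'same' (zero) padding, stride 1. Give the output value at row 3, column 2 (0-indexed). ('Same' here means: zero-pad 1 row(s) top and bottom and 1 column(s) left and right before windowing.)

The receptive field on the zero-padded input at this output position is [19 12 8 / 16 14 4 / 18 18 14]. Elementwise product with the kernel and sum: 19·-1 + 12·-2 + 8·3 + 16·-2 + 14·1 + 18·1 + 18·1 + 14·1.

13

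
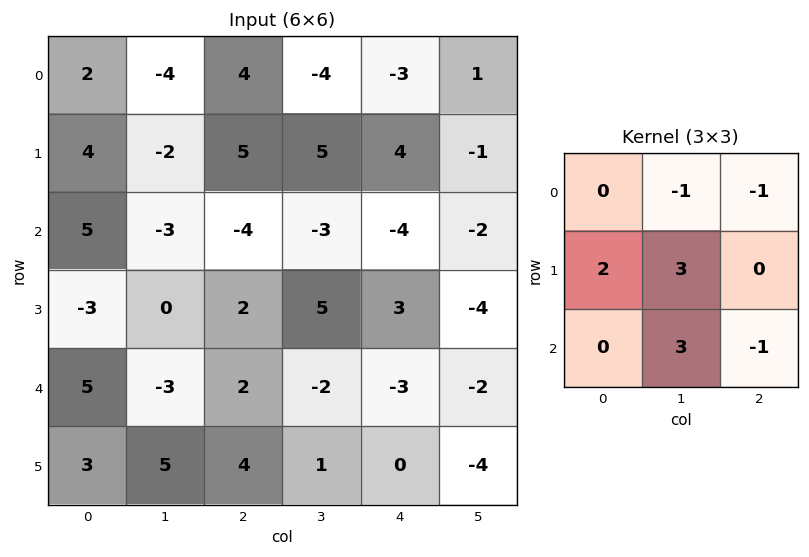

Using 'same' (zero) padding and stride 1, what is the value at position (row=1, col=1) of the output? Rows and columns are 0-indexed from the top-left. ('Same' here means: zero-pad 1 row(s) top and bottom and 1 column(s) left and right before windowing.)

-3

The receptive field on the zero-padded input at this output position is [2 -4 4 / 4 -2 5 / 5 -3 -4]. Elementwise product with the kernel and sum: -4·-1 + 4·-1 + 4·2 + -2·3 + -3·3 + -4·-1.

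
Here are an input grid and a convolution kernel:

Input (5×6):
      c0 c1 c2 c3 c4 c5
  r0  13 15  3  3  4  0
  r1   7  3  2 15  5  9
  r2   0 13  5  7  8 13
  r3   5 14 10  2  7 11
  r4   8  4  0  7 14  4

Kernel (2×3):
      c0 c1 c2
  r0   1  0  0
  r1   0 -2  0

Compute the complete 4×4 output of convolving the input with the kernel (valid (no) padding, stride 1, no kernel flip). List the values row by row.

7 11 -27 -7
-19 -7 -12 -1
-28 -7 1 -7
-3 14 -4 -26

Output[0,0]: The receptive field on the input at this output position is [13 15 3 / 7 3 2]. Elementwise product with the kernel and sum: 13·1 + 3·-2.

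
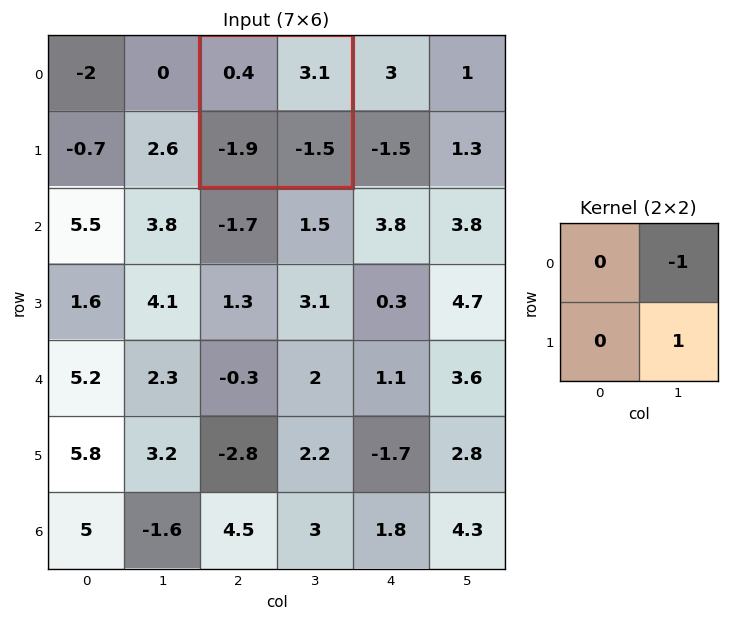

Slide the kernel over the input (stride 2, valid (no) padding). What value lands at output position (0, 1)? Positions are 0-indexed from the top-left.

-4.6

The receptive field on the input at this output position is [0.4 3.1 / -1.9 -1.5]. Elementwise product with the kernel and sum: 3.1·-1 + -1.5·1.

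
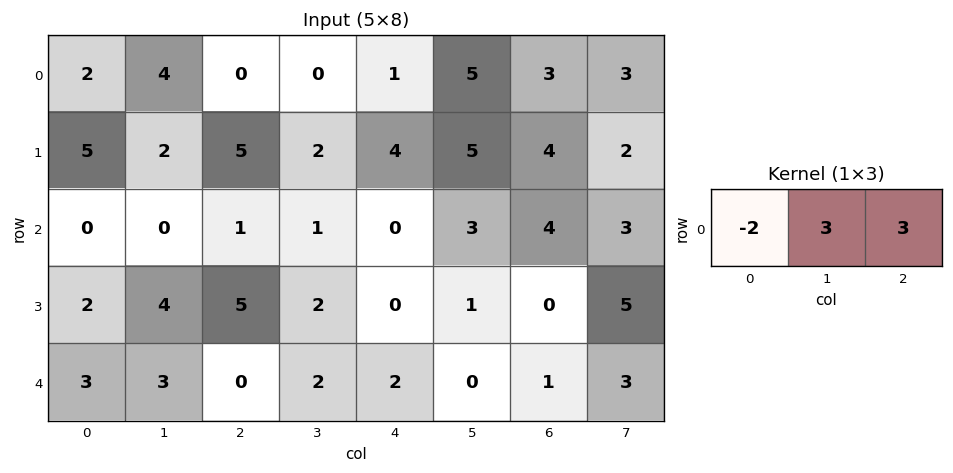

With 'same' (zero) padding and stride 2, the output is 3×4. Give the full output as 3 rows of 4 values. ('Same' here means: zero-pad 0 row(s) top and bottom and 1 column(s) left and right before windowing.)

18 -8 18 8
0 6 7 15
18 0 2 12

Output[0,0]: The receptive field on the zero-padded input at this output position is [0 2 4]. Elementwise product with the kernel and sum: 0·-2 + 2·3 + 4·3.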